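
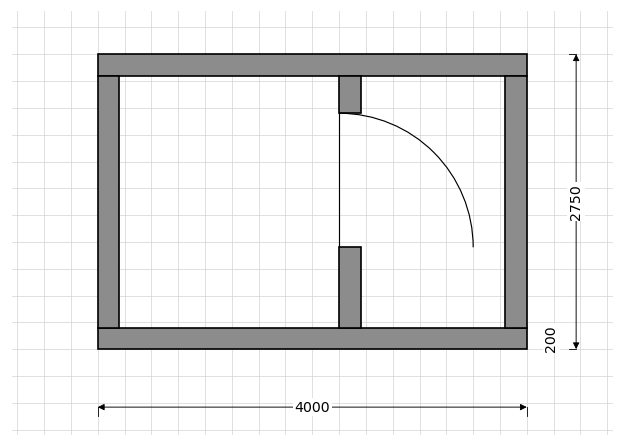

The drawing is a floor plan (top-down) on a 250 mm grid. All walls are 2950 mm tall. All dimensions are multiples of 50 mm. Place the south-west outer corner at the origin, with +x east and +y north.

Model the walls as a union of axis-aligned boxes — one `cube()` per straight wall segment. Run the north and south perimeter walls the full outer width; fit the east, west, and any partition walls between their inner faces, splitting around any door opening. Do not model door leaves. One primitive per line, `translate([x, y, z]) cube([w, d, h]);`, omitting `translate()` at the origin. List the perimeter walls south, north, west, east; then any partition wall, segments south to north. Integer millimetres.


cube([4000, 200, 2950]);
translate([0, 2550, 0]) cube([4000, 200, 2950]);
translate([0, 200, 0]) cube([200, 2350, 2950]);
translate([3800, 200, 0]) cube([200, 2350, 2950]);
translate([2250, 200, 0]) cube([200, 750, 2950]);
translate([2250, 2200, 0]) cube([200, 350, 2950]);


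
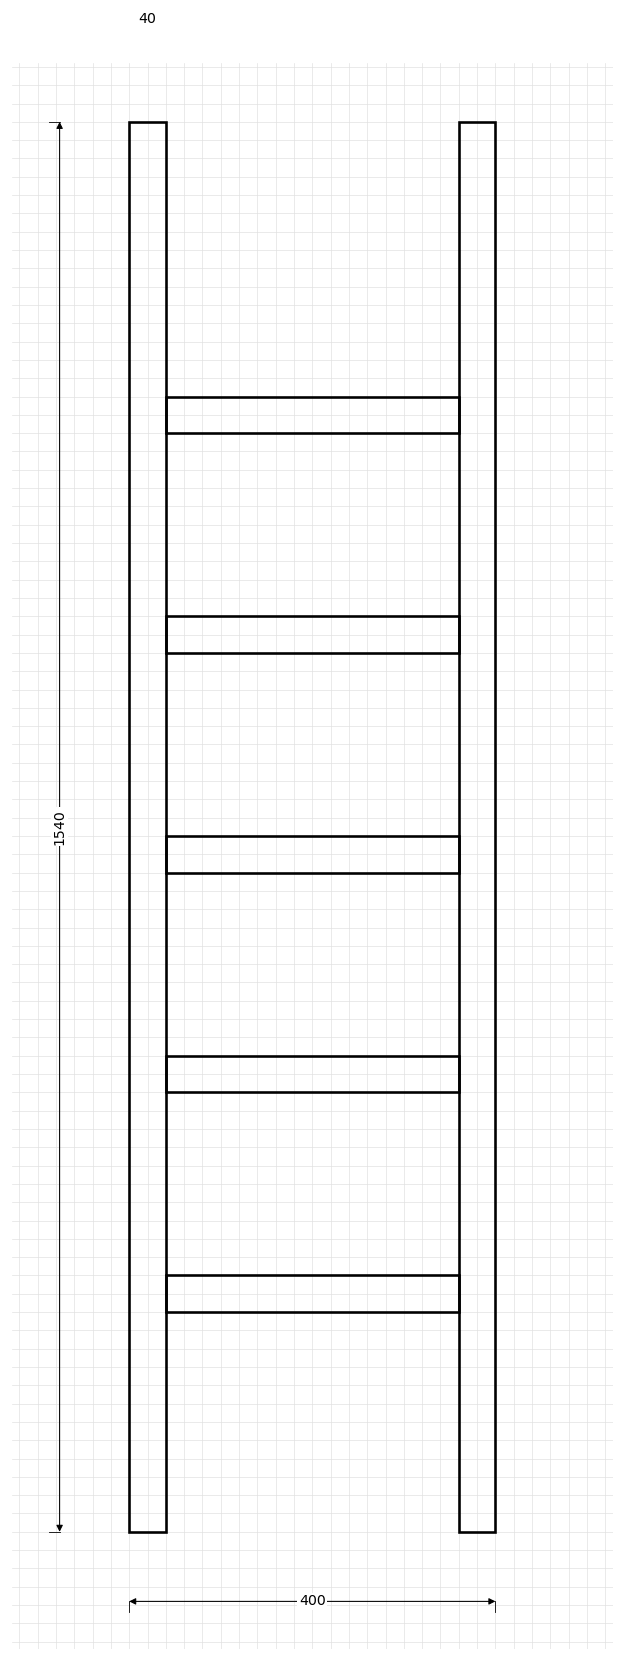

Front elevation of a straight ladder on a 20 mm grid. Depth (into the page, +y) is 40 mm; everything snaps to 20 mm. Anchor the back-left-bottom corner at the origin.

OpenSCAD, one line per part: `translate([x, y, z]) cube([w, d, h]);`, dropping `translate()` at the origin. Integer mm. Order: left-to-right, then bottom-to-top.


cube([40, 40, 1540]);
translate([40, 0, 240]) cube([320, 40, 40]);
translate([40, 0, 480]) cube([320, 40, 40]);
translate([40, 0, 720]) cube([320, 40, 40]);
translate([40, 0, 960]) cube([320, 40, 40]);
translate([40, 0, 1200]) cube([320, 40, 40]);
translate([360, 0, 0]) cube([40, 40, 1540]);


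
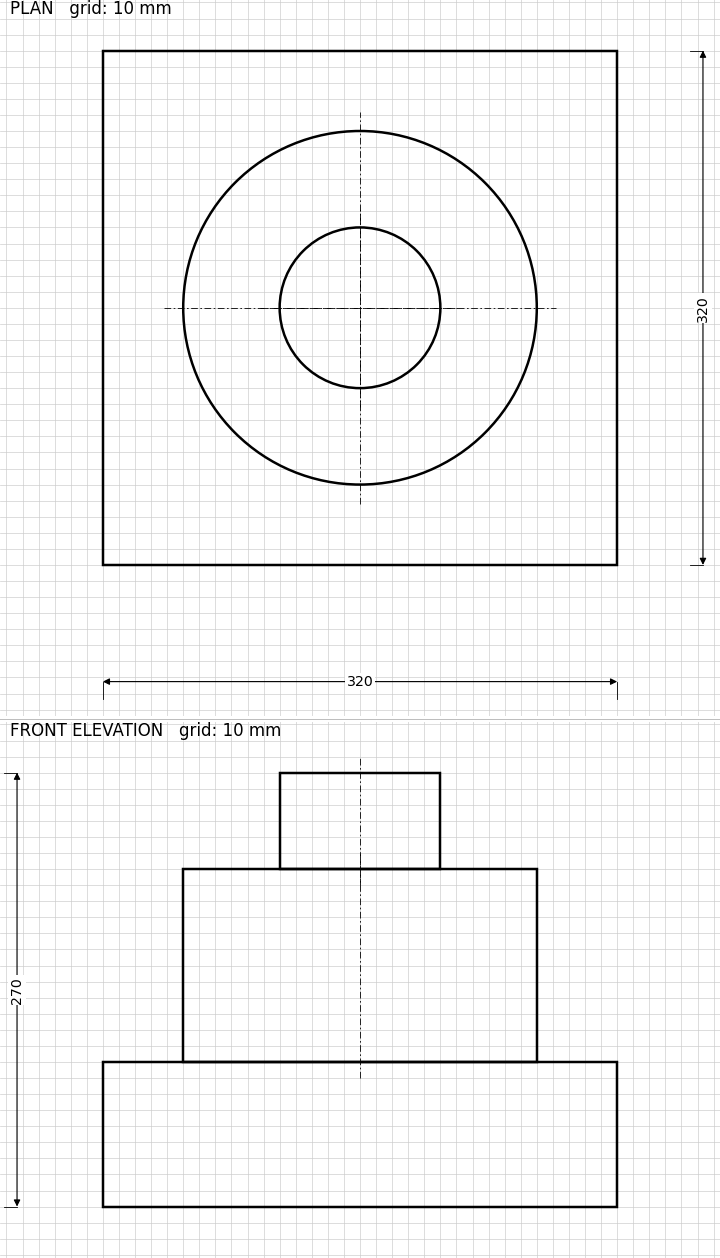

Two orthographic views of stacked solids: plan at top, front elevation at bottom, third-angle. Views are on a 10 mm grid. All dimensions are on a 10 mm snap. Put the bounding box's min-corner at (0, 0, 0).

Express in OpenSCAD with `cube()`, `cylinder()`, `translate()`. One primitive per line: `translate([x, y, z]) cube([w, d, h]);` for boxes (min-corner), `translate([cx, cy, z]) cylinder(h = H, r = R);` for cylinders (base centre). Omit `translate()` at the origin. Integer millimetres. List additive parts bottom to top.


cube([320, 320, 90]);
translate([160, 160, 90]) cylinder(h = 120, r = 110);
translate([160, 160, 210]) cylinder(h = 60, r = 50);


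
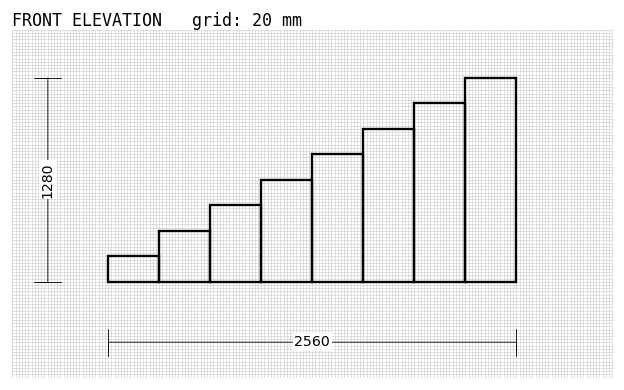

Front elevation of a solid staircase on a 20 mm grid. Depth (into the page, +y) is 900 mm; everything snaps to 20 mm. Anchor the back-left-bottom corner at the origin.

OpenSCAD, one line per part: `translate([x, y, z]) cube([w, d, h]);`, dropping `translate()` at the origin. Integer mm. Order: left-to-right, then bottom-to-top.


cube([320, 900, 160]);
translate([320, 0, 0]) cube([320, 900, 320]);
translate([640, 0, 0]) cube([320, 900, 480]);
translate([960, 0, 0]) cube([320, 900, 640]);
translate([1280, 0, 0]) cube([320, 900, 800]);
translate([1600, 0, 0]) cube([320, 900, 960]);
translate([1920, 0, 0]) cube([320, 900, 1120]);
translate([2240, 0, 0]) cube([320, 900, 1280]);


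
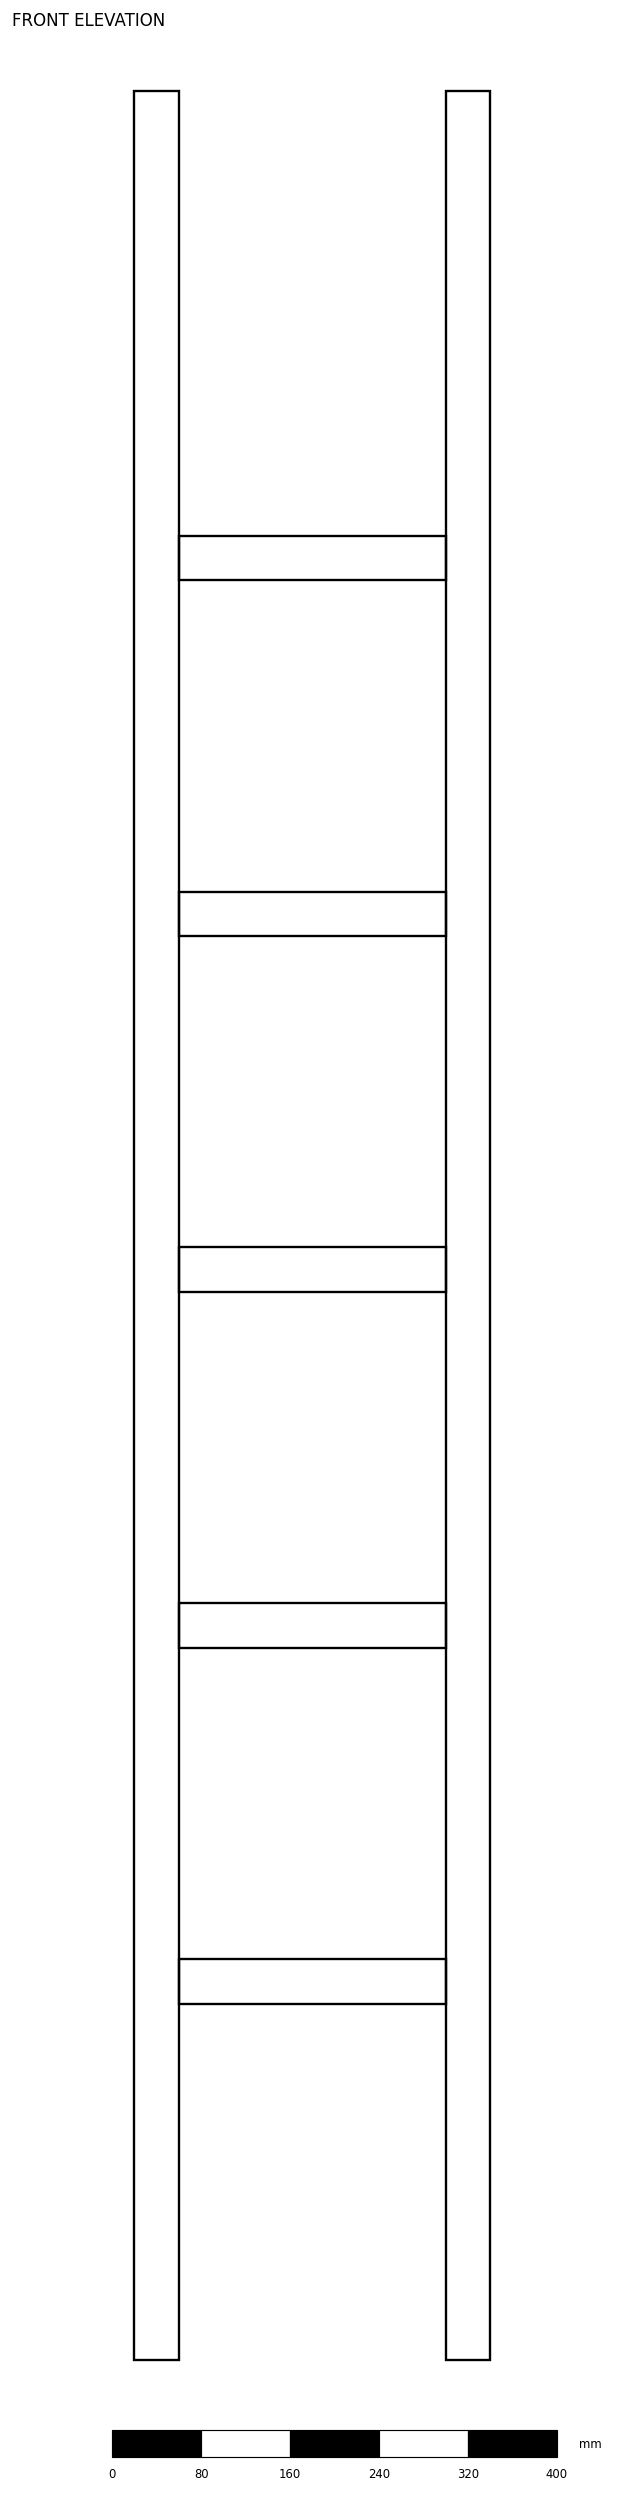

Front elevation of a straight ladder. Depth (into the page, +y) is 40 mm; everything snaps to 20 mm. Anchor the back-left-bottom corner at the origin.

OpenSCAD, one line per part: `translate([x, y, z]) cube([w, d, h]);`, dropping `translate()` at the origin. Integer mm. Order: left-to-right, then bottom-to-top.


cube([40, 40, 2040]);
translate([40, 0, 320]) cube([240, 40, 40]);
translate([40, 0, 640]) cube([240, 40, 40]);
translate([40, 0, 960]) cube([240, 40, 40]);
translate([40, 0, 1280]) cube([240, 40, 40]);
translate([40, 0, 1600]) cube([240, 40, 40]);
translate([280, 0, 0]) cube([40, 40, 2040]);


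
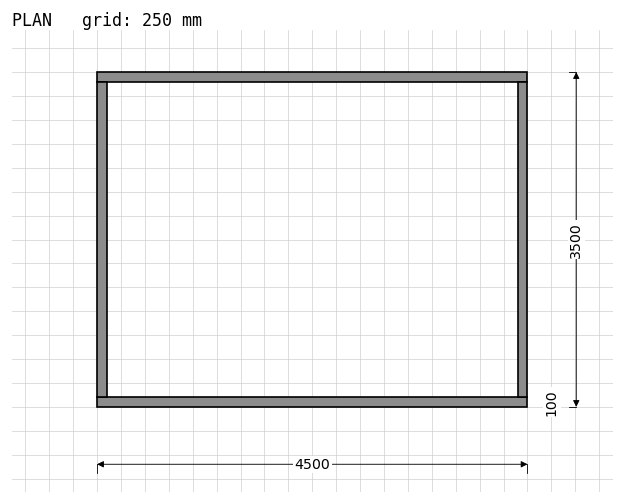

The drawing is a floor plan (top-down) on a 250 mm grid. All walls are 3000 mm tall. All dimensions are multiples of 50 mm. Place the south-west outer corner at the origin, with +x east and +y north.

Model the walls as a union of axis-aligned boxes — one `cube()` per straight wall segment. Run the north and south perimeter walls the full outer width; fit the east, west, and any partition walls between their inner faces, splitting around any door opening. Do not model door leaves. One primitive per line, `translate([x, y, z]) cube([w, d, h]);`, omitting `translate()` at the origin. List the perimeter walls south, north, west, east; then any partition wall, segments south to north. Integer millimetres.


cube([4500, 100, 3000]);
translate([0, 3400, 0]) cube([4500, 100, 3000]);
translate([0, 100, 0]) cube([100, 3300, 3000]);
translate([4400, 100, 0]) cube([100, 3300, 3000]);


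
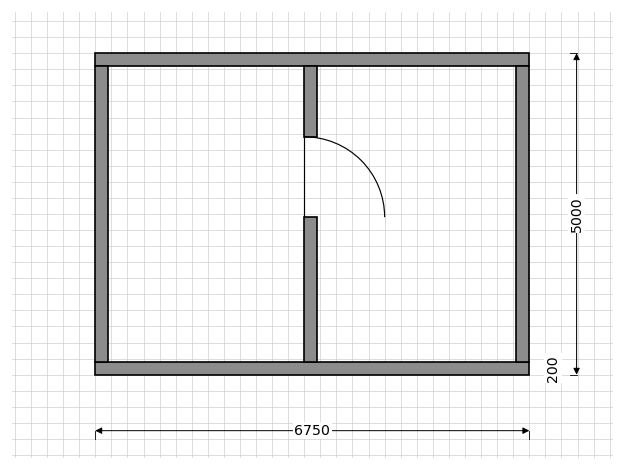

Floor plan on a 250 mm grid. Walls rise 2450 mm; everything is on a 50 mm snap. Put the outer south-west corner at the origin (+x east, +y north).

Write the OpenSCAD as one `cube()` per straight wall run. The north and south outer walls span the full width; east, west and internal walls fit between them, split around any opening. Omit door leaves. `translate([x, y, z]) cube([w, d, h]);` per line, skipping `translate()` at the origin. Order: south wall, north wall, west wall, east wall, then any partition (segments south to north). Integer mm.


cube([6750, 200, 2450]);
translate([0, 4800, 0]) cube([6750, 200, 2450]);
translate([0, 200, 0]) cube([200, 4600, 2450]);
translate([6550, 200, 0]) cube([200, 4600, 2450]);
translate([3250, 200, 0]) cube([200, 2250, 2450]);
translate([3250, 3700, 0]) cube([200, 1100, 2450]);


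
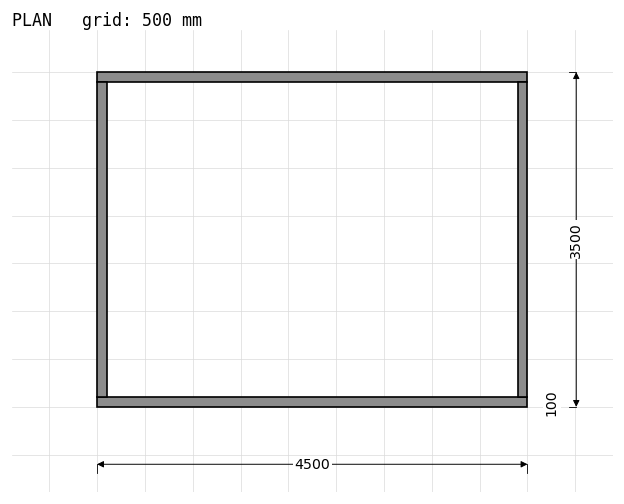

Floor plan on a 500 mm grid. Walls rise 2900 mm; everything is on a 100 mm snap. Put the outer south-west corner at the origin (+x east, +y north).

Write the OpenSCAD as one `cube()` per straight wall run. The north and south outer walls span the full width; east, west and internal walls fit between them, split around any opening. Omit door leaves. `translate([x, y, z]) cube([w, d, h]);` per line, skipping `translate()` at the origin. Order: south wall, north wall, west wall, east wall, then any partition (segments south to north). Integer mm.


cube([4500, 100, 2900]);
translate([0, 3400, 0]) cube([4500, 100, 2900]);
translate([0, 100, 0]) cube([100, 3300, 2900]);
translate([4400, 100, 0]) cube([100, 3300, 2900]);


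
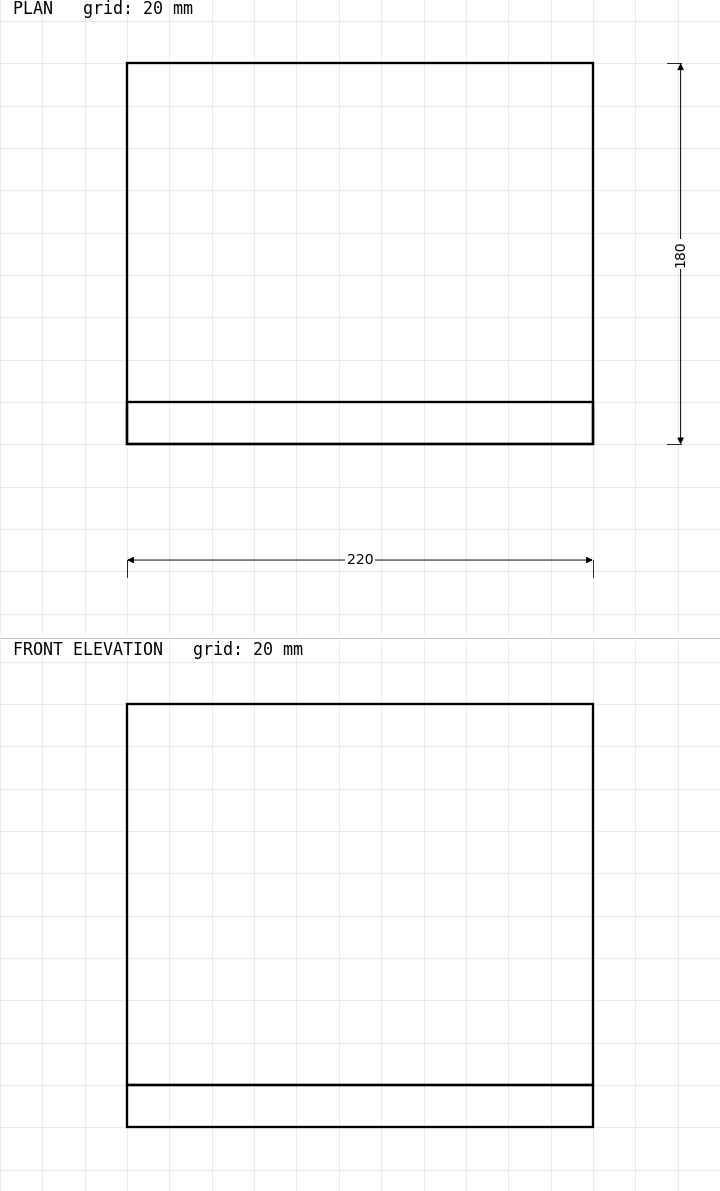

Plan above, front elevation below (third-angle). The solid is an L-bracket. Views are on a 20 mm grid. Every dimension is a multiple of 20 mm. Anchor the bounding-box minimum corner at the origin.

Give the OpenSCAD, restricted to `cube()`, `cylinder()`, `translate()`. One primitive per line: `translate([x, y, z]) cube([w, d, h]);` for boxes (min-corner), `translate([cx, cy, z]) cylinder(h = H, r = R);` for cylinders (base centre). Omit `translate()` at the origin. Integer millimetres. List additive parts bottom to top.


cube([220, 180, 20]);
translate([0, 0, 20]) cube([220, 20, 180]);


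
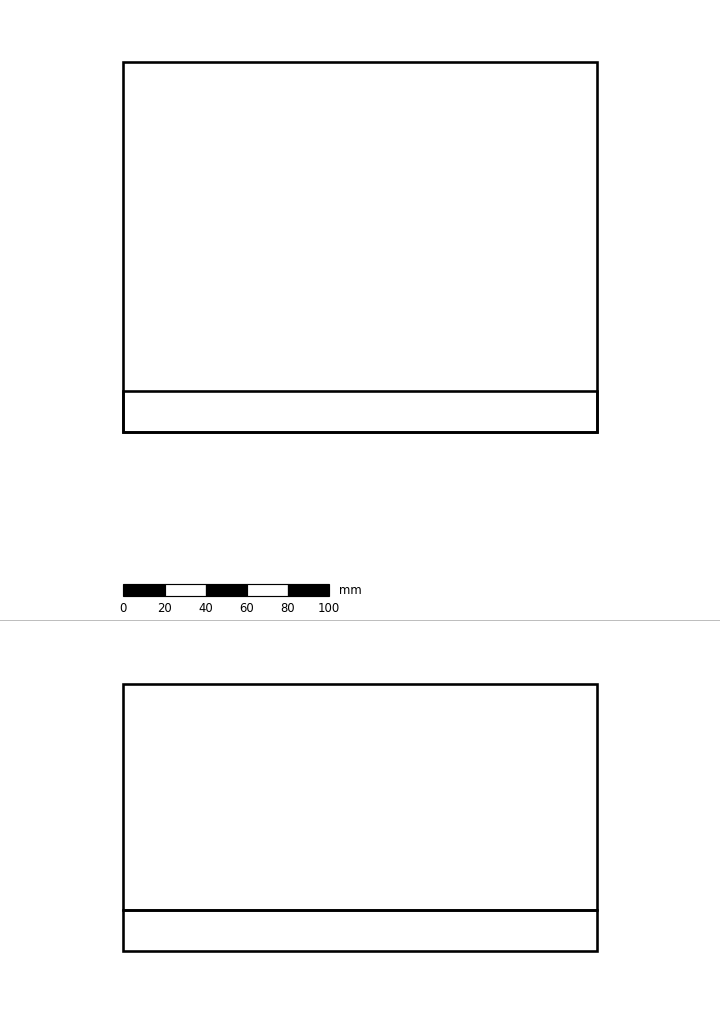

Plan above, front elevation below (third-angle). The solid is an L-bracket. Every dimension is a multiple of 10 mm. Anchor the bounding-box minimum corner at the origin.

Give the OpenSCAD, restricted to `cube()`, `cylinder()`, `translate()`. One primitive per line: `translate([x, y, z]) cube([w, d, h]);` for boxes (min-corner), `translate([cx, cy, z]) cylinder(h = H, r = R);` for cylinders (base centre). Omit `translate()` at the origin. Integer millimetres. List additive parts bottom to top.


cube([230, 180, 20]);
translate([0, 0, 20]) cube([230, 20, 110]);


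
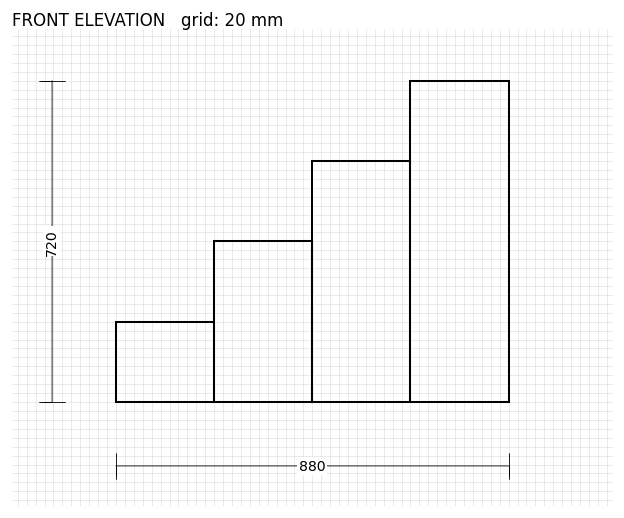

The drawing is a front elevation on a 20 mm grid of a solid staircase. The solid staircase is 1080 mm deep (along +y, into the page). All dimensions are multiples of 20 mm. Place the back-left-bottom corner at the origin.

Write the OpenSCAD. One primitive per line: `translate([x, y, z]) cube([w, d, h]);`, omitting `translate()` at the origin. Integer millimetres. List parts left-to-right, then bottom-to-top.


cube([220, 1080, 180]);
translate([220, 0, 0]) cube([220, 1080, 360]);
translate([440, 0, 0]) cube([220, 1080, 540]);
translate([660, 0, 0]) cube([220, 1080, 720]);


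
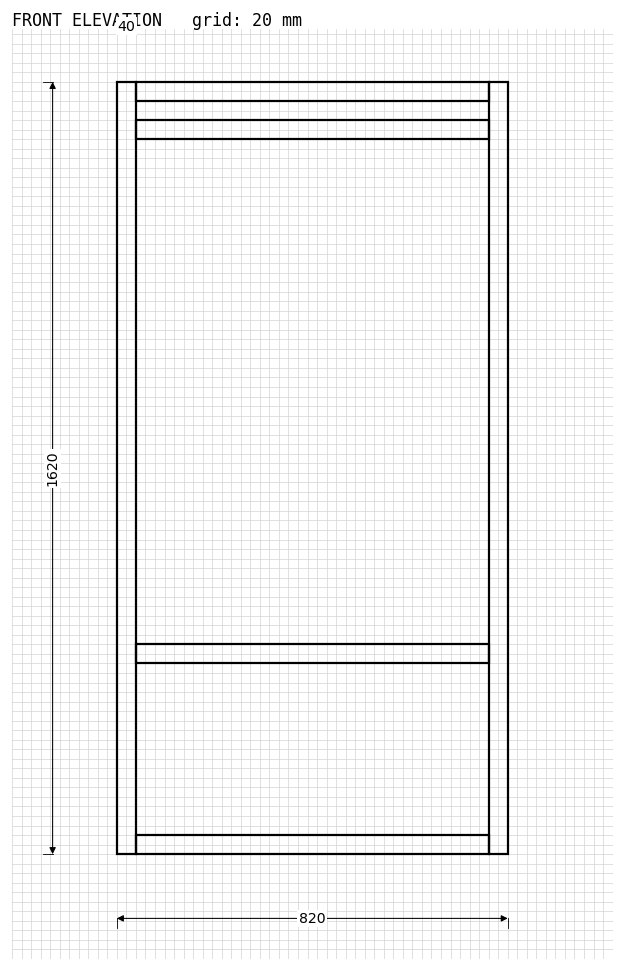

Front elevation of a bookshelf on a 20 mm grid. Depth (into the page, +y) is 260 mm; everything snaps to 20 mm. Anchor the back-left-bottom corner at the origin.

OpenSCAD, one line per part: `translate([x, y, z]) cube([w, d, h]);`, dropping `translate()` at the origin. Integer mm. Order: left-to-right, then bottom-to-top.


cube([40, 260, 1620]);
translate([40, 0, 0]) cube([740, 260, 40]);
translate([40, 0, 400]) cube([740, 260, 40]);
translate([40, 0, 1500]) cube([740, 260, 40]);
translate([40, 0, 1580]) cube([740, 260, 40]);
translate([780, 0, 0]) cube([40, 260, 1620]);


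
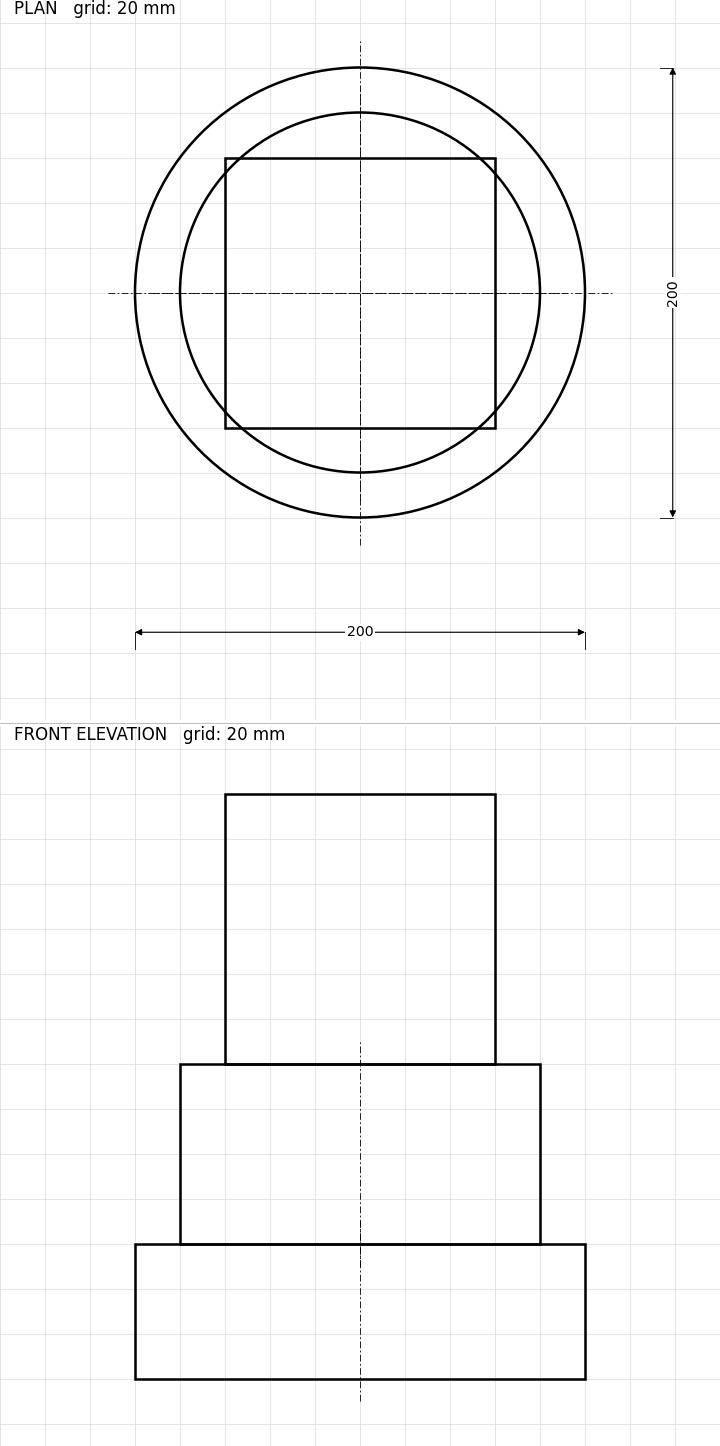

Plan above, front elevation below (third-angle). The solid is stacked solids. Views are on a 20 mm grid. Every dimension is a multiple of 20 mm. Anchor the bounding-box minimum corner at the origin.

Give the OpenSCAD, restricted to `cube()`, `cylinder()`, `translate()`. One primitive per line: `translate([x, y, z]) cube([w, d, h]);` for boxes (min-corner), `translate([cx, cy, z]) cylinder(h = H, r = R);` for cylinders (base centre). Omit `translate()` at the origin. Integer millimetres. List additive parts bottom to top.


translate([100, 100, 0]) cylinder(h = 60, r = 100);
translate([100, 100, 60]) cylinder(h = 80, r = 80);
translate([40, 40, 140]) cube([120, 120, 120]);


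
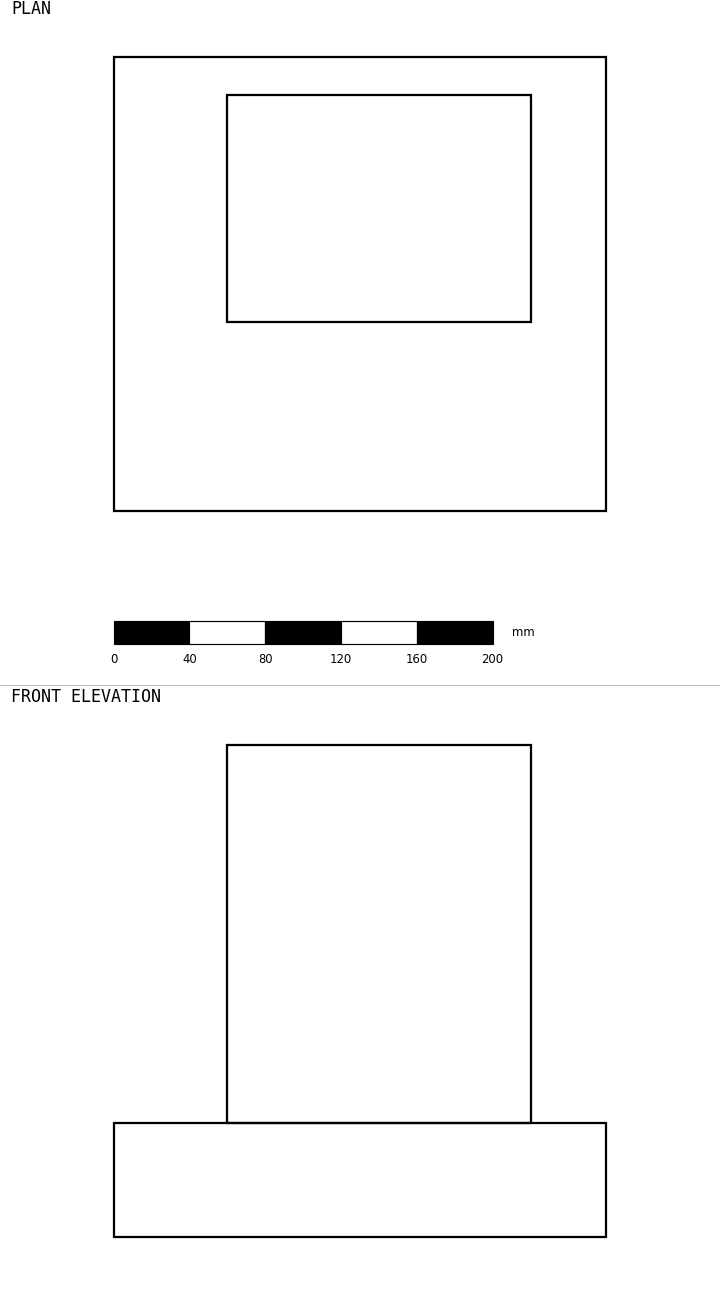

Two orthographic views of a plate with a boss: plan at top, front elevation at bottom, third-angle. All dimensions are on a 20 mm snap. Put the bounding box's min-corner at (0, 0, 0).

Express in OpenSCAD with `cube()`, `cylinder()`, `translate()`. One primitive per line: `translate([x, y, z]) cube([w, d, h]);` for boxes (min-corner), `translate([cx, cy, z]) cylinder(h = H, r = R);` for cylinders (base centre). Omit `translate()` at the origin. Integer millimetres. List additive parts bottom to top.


cube([260, 240, 60]);
translate([60, 100, 60]) cube([160, 120, 200]);


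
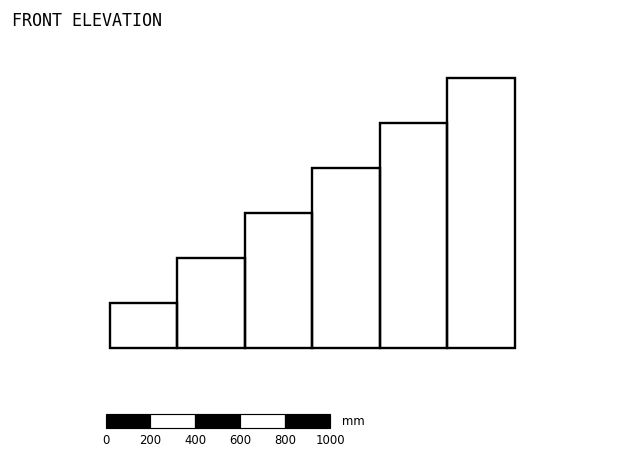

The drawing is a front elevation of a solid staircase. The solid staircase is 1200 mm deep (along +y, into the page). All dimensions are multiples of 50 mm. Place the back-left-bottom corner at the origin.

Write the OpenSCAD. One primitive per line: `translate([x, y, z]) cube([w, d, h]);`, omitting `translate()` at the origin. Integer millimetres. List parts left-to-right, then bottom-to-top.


cube([300, 1200, 200]);
translate([300, 0, 0]) cube([300, 1200, 400]);
translate([600, 0, 0]) cube([300, 1200, 600]);
translate([900, 0, 0]) cube([300, 1200, 800]);
translate([1200, 0, 0]) cube([300, 1200, 1000]);
translate([1500, 0, 0]) cube([300, 1200, 1200]);


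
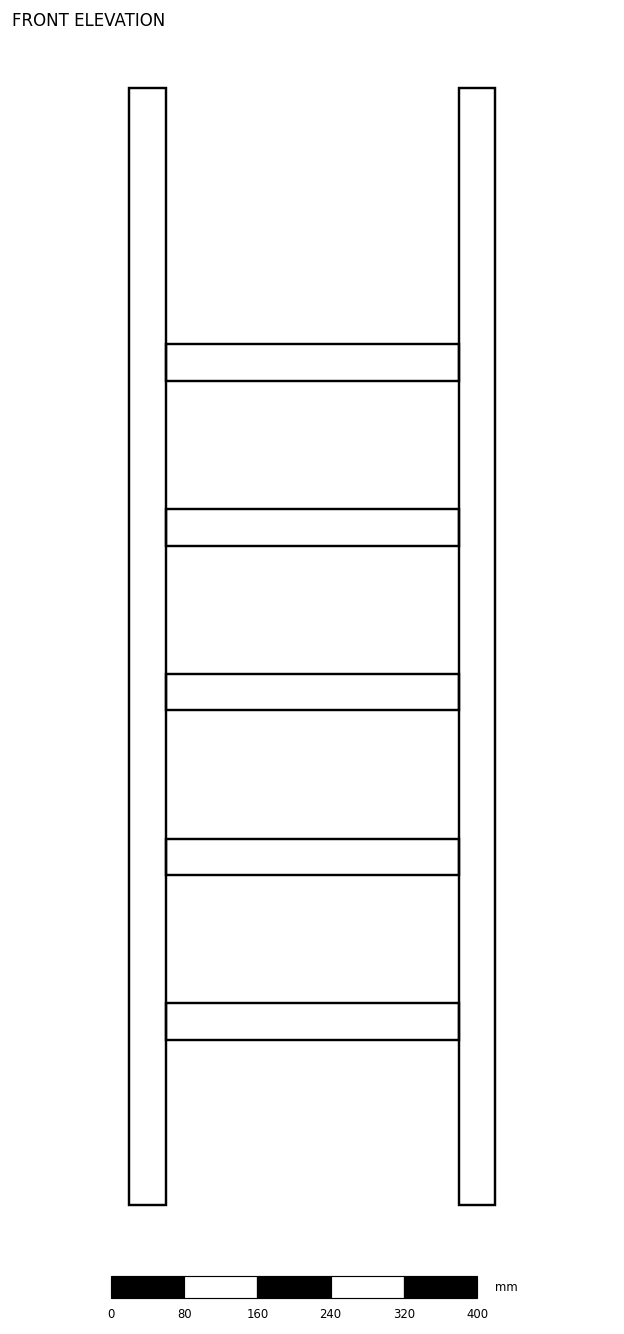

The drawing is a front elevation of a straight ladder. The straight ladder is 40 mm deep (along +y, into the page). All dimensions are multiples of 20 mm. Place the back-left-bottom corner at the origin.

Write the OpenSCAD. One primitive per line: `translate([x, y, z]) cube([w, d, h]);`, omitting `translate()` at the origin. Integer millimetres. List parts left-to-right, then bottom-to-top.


cube([40, 40, 1220]);
translate([40, 0, 180]) cube([320, 40, 40]);
translate([40, 0, 360]) cube([320, 40, 40]);
translate([40, 0, 540]) cube([320, 40, 40]);
translate([40, 0, 720]) cube([320, 40, 40]);
translate([40, 0, 900]) cube([320, 40, 40]);
translate([360, 0, 0]) cube([40, 40, 1220]);


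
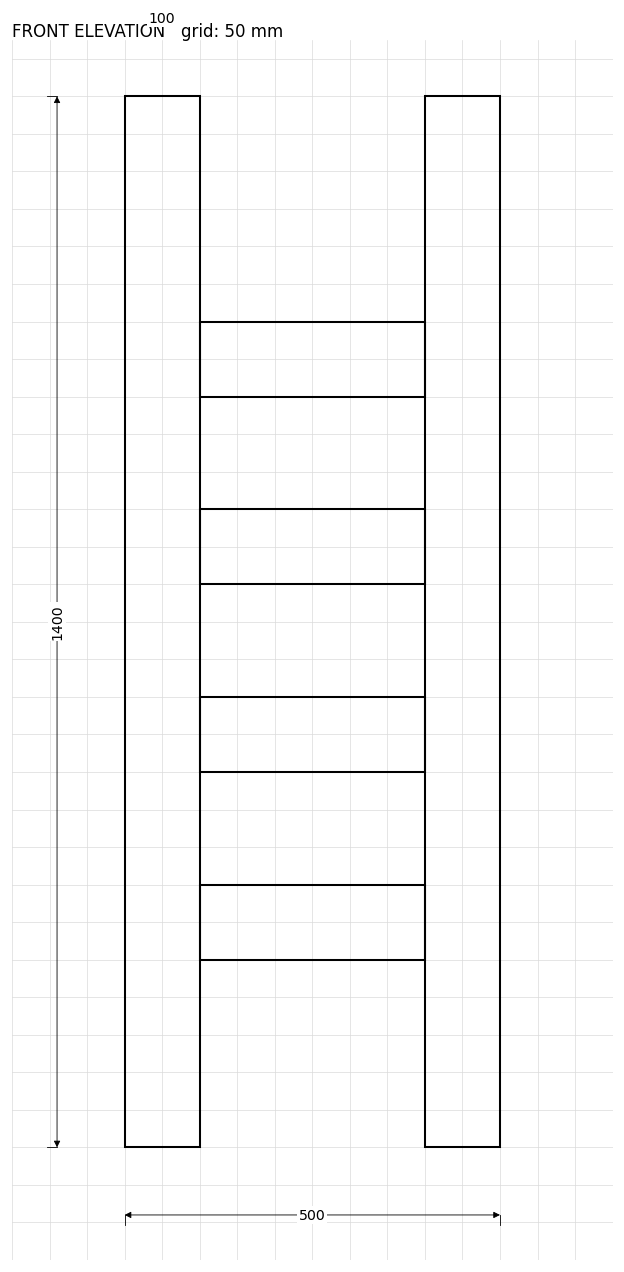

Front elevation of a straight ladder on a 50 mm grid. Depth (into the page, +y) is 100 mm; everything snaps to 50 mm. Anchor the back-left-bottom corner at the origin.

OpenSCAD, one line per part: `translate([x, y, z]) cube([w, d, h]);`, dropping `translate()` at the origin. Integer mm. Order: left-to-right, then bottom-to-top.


cube([100, 100, 1400]);
translate([100, 0, 250]) cube([300, 100, 100]);
translate([100, 0, 500]) cube([300, 100, 100]);
translate([100, 0, 750]) cube([300, 100, 100]);
translate([100, 0, 1000]) cube([300, 100, 100]);
translate([400, 0, 0]) cube([100, 100, 1400]);


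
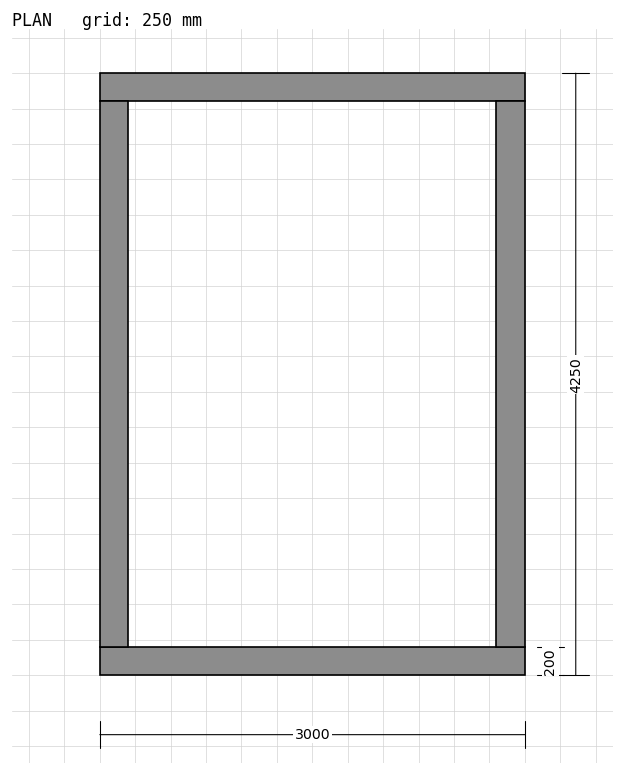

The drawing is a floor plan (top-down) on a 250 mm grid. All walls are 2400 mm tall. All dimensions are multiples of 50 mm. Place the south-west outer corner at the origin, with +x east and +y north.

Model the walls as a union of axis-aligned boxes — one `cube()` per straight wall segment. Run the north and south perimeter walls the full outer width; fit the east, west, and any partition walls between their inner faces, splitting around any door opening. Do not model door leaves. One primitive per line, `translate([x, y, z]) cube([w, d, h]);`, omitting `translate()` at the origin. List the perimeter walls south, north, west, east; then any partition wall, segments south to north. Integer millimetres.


cube([3000, 200, 2400]);
translate([0, 4050, 0]) cube([3000, 200, 2400]);
translate([0, 200, 0]) cube([200, 3850, 2400]);
translate([2800, 200, 0]) cube([200, 3850, 2400]);


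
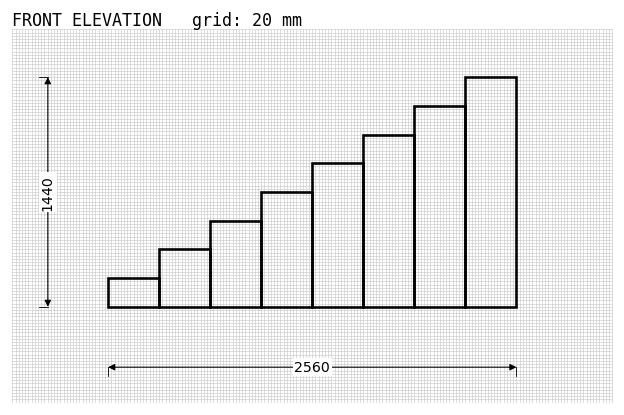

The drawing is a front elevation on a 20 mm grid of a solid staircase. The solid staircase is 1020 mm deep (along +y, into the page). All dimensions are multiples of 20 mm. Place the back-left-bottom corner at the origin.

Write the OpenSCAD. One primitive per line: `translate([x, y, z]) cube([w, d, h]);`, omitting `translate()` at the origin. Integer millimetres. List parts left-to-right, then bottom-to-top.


cube([320, 1020, 180]);
translate([320, 0, 0]) cube([320, 1020, 360]);
translate([640, 0, 0]) cube([320, 1020, 540]);
translate([960, 0, 0]) cube([320, 1020, 720]);
translate([1280, 0, 0]) cube([320, 1020, 900]);
translate([1600, 0, 0]) cube([320, 1020, 1080]);
translate([1920, 0, 0]) cube([320, 1020, 1260]);
translate([2240, 0, 0]) cube([320, 1020, 1440]);


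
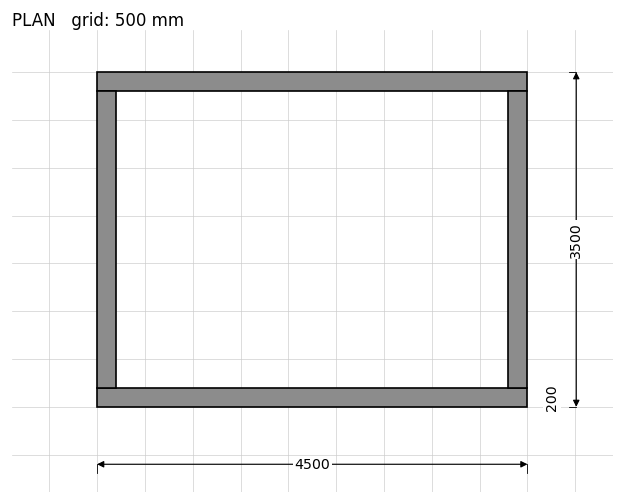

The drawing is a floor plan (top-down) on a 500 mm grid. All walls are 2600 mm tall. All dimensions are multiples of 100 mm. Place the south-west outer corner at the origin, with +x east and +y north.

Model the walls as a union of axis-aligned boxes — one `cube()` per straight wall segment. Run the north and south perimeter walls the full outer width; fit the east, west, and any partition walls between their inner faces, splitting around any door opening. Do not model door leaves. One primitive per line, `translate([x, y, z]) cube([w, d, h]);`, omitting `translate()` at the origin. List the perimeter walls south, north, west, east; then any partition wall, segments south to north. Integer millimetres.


cube([4500, 200, 2600]);
translate([0, 3300, 0]) cube([4500, 200, 2600]);
translate([0, 200, 0]) cube([200, 3100, 2600]);
translate([4300, 200, 0]) cube([200, 3100, 2600]);


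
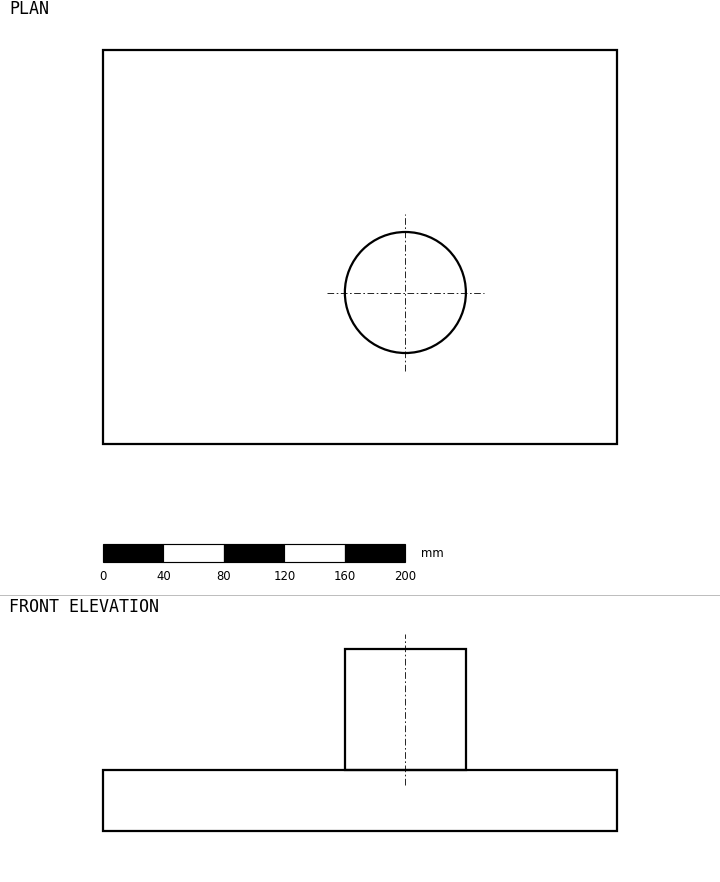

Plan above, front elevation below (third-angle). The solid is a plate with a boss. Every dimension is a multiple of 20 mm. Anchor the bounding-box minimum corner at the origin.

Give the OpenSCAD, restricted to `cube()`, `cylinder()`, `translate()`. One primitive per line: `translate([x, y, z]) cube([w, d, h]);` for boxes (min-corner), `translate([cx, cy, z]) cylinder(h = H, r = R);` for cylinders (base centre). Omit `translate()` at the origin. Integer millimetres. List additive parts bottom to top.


cube([340, 260, 40]);
translate([200, 100, 40]) cylinder(h = 80, r = 40);


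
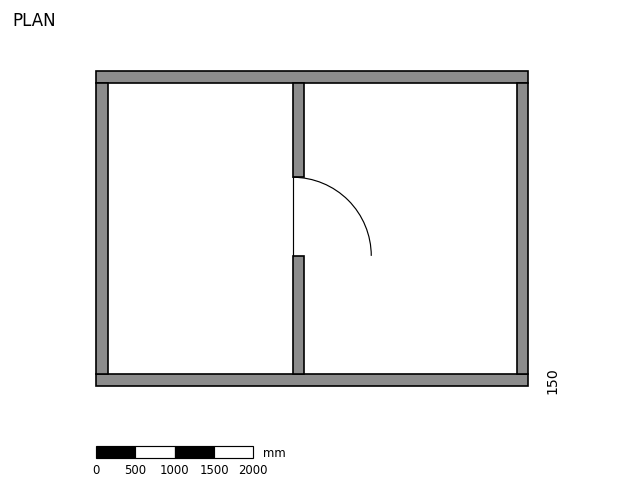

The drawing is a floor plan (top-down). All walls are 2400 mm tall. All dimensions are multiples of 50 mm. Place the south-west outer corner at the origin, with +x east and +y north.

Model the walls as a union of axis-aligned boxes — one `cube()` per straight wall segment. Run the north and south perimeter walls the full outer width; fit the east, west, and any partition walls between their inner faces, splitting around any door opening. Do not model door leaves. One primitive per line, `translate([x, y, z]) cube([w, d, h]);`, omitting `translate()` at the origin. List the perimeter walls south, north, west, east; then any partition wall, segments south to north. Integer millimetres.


cube([5500, 150, 2400]);
translate([0, 3850, 0]) cube([5500, 150, 2400]);
translate([0, 150, 0]) cube([150, 3700, 2400]);
translate([5350, 150, 0]) cube([150, 3700, 2400]);
translate([2500, 150, 0]) cube([150, 1500, 2400]);
translate([2500, 2650, 0]) cube([150, 1200, 2400]);


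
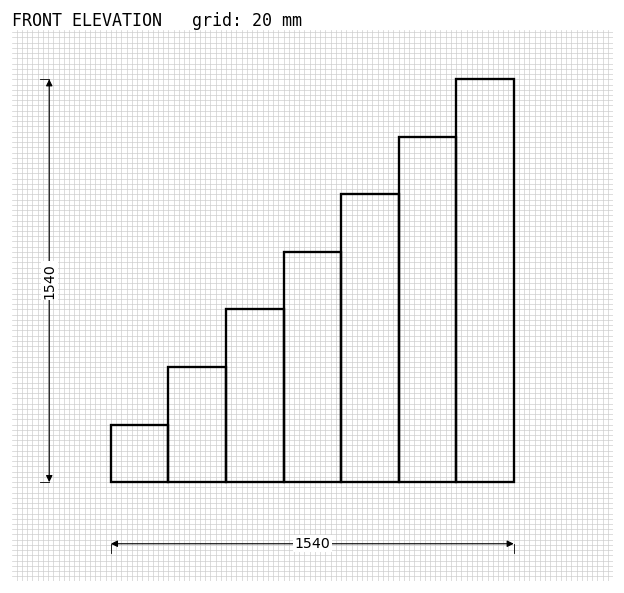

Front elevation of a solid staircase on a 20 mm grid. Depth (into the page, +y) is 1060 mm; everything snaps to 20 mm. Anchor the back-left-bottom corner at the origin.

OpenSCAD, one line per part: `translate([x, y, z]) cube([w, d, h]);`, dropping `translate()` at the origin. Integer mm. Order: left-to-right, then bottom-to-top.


cube([220, 1060, 220]);
translate([220, 0, 0]) cube([220, 1060, 440]);
translate([440, 0, 0]) cube([220, 1060, 660]);
translate([660, 0, 0]) cube([220, 1060, 880]);
translate([880, 0, 0]) cube([220, 1060, 1100]);
translate([1100, 0, 0]) cube([220, 1060, 1320]);
translate([1320, 0, 0]) cube([220, 1060, 1540]);


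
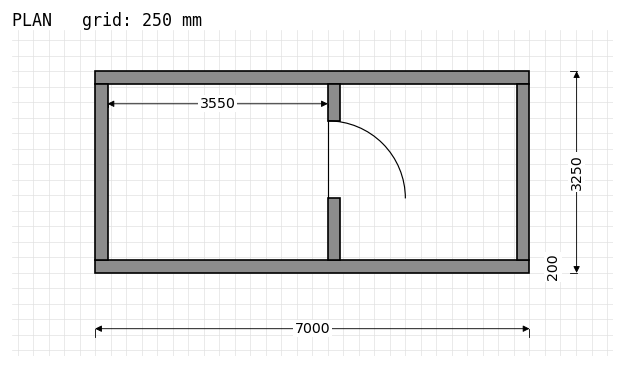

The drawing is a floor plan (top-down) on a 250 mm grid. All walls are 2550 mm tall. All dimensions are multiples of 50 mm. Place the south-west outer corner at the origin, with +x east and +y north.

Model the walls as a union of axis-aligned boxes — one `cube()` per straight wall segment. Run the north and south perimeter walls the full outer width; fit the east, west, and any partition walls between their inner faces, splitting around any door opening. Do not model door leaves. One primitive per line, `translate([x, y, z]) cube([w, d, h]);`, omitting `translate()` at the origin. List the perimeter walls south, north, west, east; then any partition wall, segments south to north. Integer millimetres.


cube([7000, 200, 2550]);
translate([0, 3050, 0]) cube([7000, 200, 2550]);
translate([0, 200, 0]) cube([200, 2850, 2550]);
translate([6800, 200, 0]) cube([200, 2850, 2550]);
translate([3750, 200, 0]) cube([200, 1000, 2550]);
translate([3750, 2450, 0]) cube([200, 600, 2550]);


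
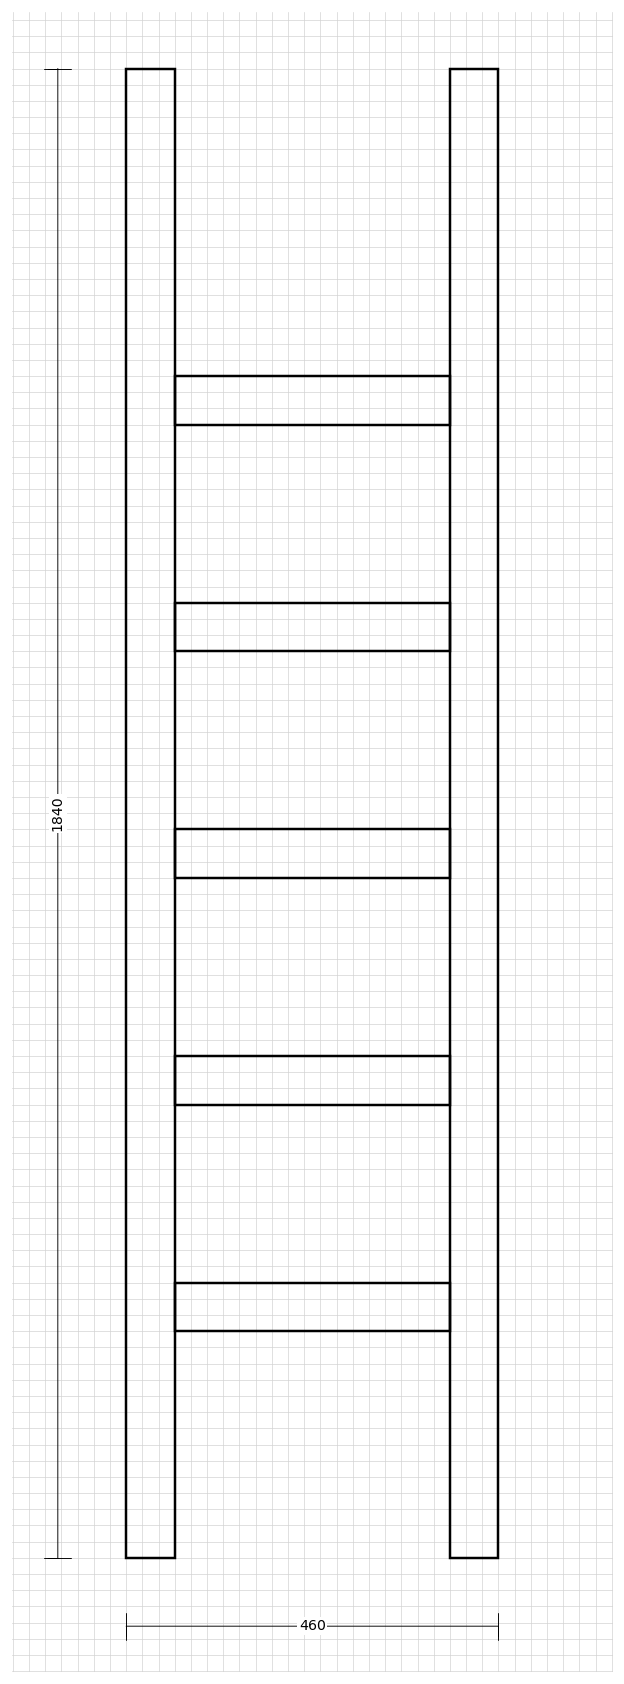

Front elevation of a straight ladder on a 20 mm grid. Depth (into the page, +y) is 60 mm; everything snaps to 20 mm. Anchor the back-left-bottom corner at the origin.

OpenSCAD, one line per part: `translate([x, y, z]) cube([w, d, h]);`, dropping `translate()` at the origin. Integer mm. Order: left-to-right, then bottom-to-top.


cube([60, 60, 1840]);
translate([60, 0, 280]) cube([340, 60, 60]);
translate([60, 0, 560]) cube([340, 60, 60]);
translate([60, 0, 840]) cube([340, 60, 60]);
translate([60, 0, 1120]) cube([340, 60, 60]);
translate([60, 0, 1400]) cube([340, 60, 60]);
translate([400, 0, 0]) cube([60, 60, 1840]);


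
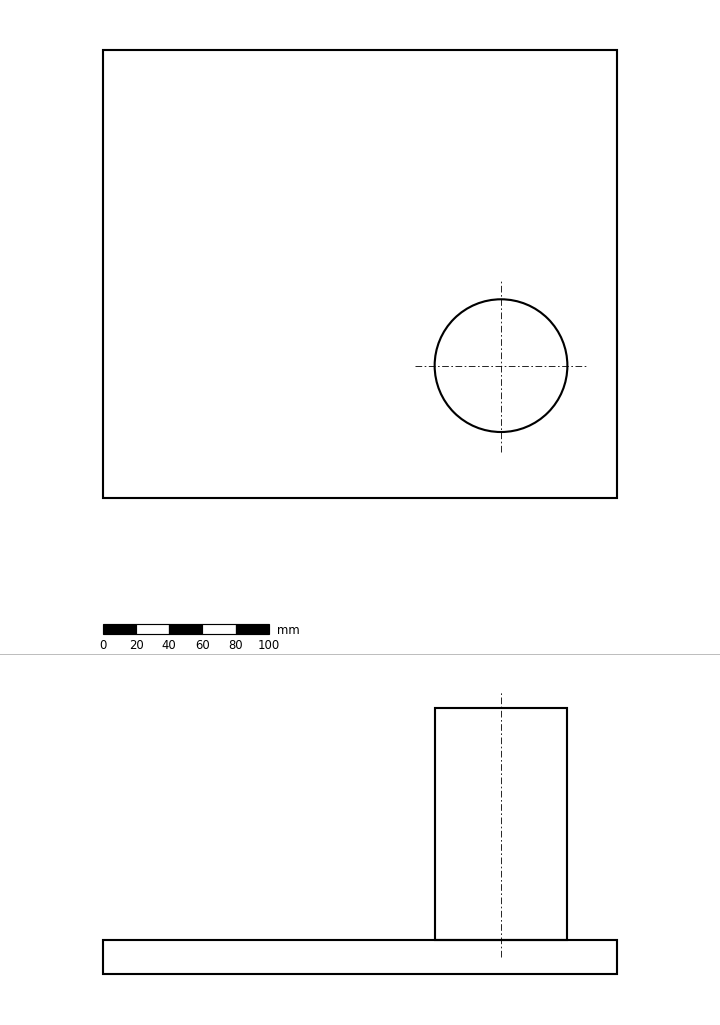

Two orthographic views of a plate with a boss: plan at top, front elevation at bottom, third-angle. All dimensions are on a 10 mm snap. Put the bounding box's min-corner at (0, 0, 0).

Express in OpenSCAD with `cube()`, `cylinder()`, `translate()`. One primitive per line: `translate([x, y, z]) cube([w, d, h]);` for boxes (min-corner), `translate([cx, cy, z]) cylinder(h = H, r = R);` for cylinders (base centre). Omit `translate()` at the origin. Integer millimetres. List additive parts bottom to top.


cube([310, 270, 20]);
translate([240, 80, 20]) cylinder(h = 140, r = 40);


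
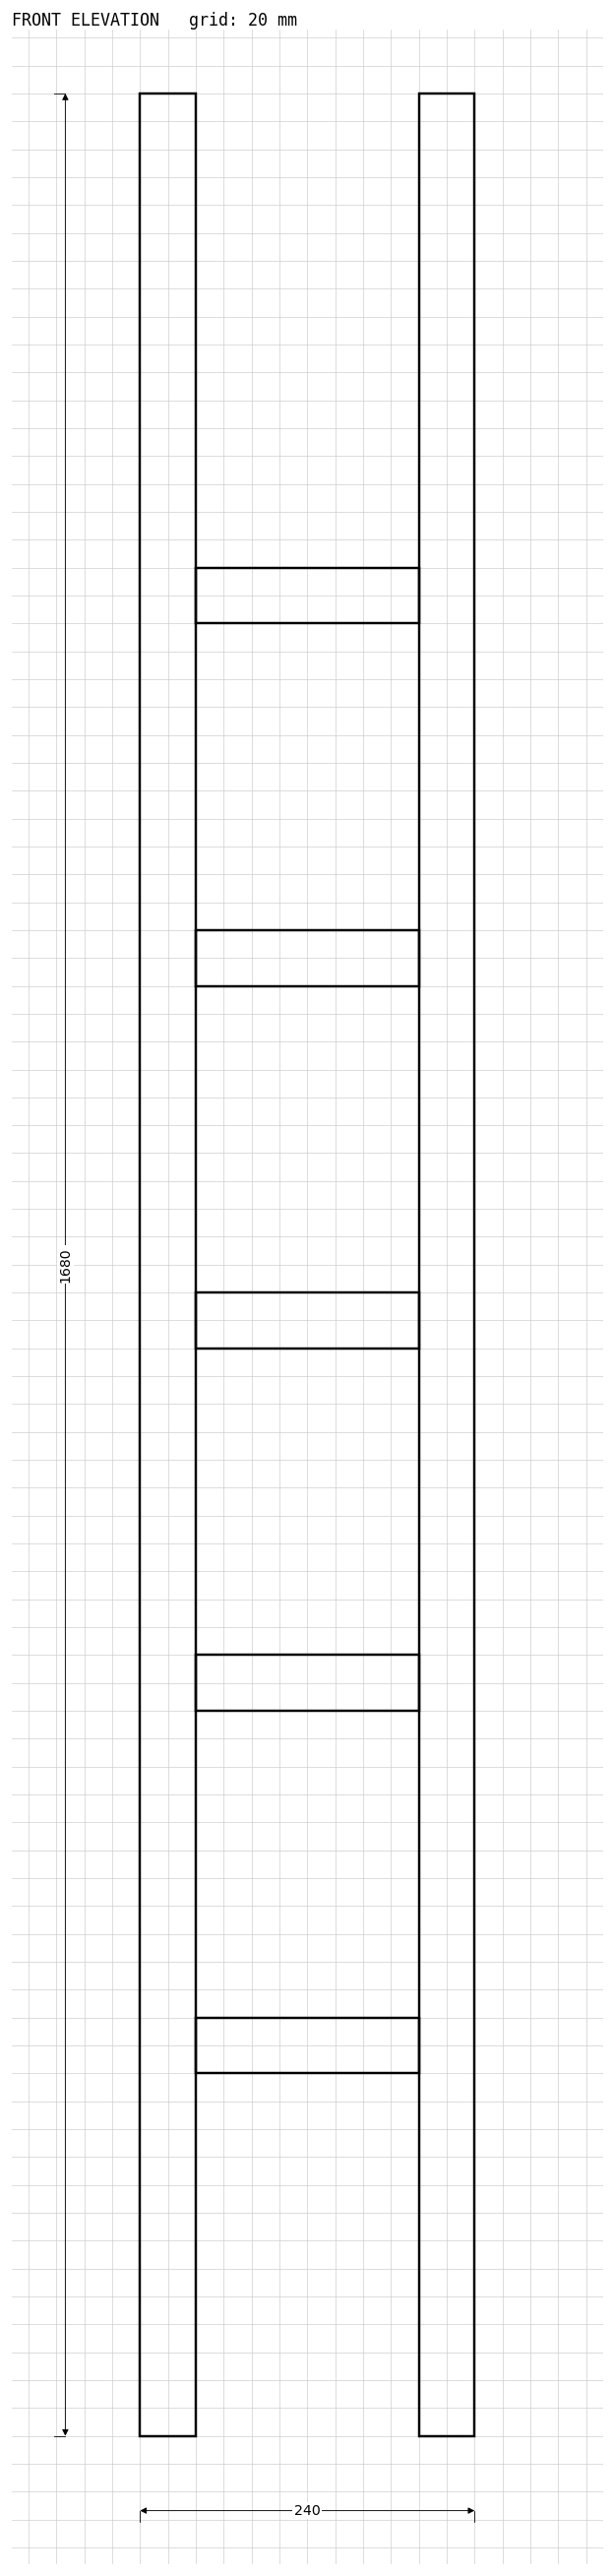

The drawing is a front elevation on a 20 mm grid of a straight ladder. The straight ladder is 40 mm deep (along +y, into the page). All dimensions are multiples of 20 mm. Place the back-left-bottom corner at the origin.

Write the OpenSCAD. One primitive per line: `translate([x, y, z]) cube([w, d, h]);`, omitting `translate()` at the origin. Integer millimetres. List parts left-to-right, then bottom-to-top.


cube([40, 40, 1680]);
translate([40, 0, 260]) cube([160, 40, 40]);
translate([40, 0, 520]) cube([160, 40, 40]);
translate([40, 0, 780]) cube([160, 40, 40]);
translate([40, 0, 1040]) cube([160, 40, 40]);
translate([40, 0, 1300]) cube([160, 40, 40]);
translate([200, 0, 0]) cube([40, 40, 1680]);


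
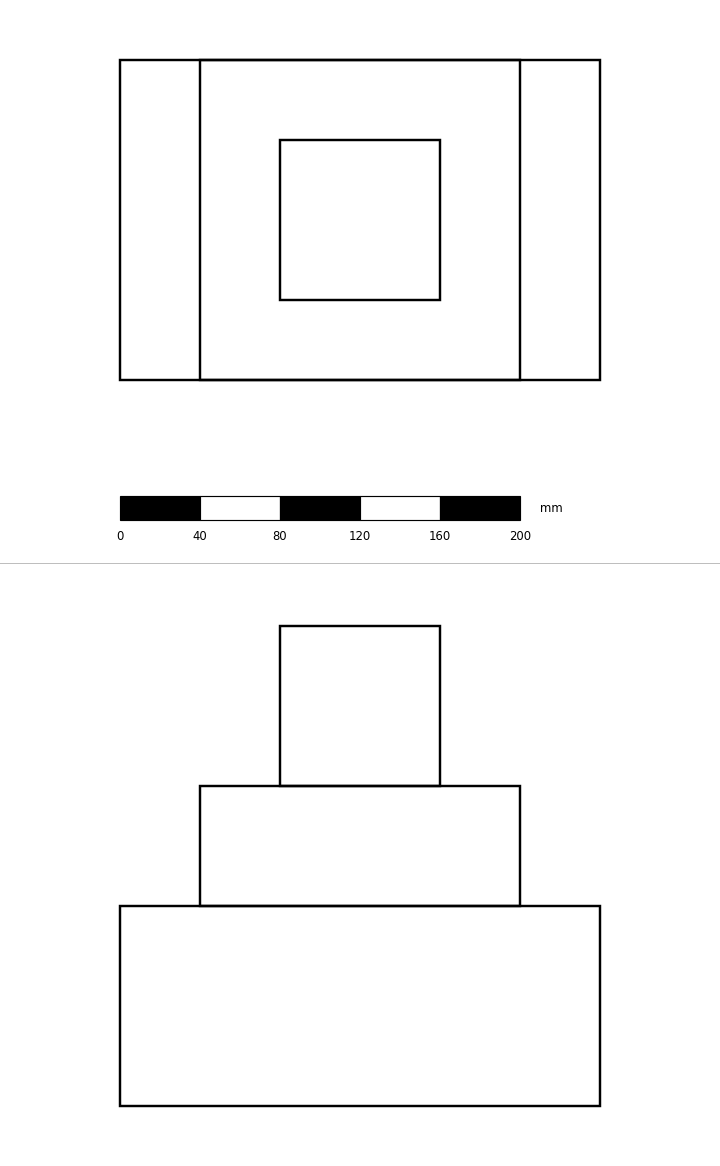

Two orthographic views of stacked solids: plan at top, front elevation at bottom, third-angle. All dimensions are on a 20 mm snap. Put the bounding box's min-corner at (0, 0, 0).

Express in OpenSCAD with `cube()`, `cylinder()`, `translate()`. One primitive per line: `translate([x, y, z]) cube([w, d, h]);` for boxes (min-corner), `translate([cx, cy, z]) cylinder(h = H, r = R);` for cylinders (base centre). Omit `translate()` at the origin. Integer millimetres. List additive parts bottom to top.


cube([240, 160, 100]);
translate([40, 0, 100]) cube([160, 160, 60]);
translate([80, 40, 160]) cube([80, 80, 80]);


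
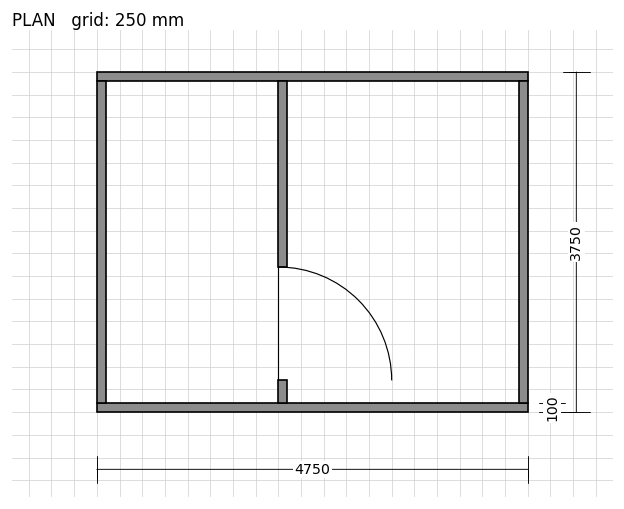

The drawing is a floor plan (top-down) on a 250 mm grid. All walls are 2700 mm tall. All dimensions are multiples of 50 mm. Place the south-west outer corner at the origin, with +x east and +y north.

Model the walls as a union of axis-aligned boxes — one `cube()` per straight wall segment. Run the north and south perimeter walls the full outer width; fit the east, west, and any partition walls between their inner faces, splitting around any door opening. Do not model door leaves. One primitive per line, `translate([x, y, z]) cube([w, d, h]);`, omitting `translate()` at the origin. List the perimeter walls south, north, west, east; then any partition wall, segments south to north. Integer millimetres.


cube([4750, 100, 2700]);
translate([0, 3650, 0]) cube([4750, 100, 2700]);
translate([0, 100, 0]) cube([100, 3550, 2700]);
translate([4650, 100, 0]) cube([100, 3550, 2700]);
translate([2000, 100, 0]) cube([100, 250, 2700]);
translate([2000, 1600, 0]) cube([100, 2050, 2700]);


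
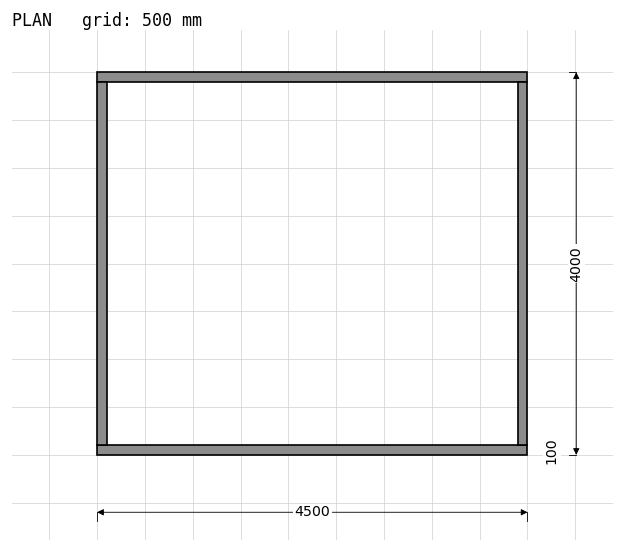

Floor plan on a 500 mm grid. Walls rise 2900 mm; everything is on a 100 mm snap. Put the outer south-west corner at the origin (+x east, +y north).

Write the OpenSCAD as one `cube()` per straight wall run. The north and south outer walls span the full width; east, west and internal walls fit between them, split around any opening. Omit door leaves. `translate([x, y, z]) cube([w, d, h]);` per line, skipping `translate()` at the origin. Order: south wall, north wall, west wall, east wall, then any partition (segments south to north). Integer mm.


cube([4500, 100, 2900]);
translate([0, 3900, 0]) cube([4500, 100, 2900]);
translate([0, 100, 0]) cube([100, 3800, 2900]);
translate([4400, 100, 0]) cube([100, 3800, 2900]);


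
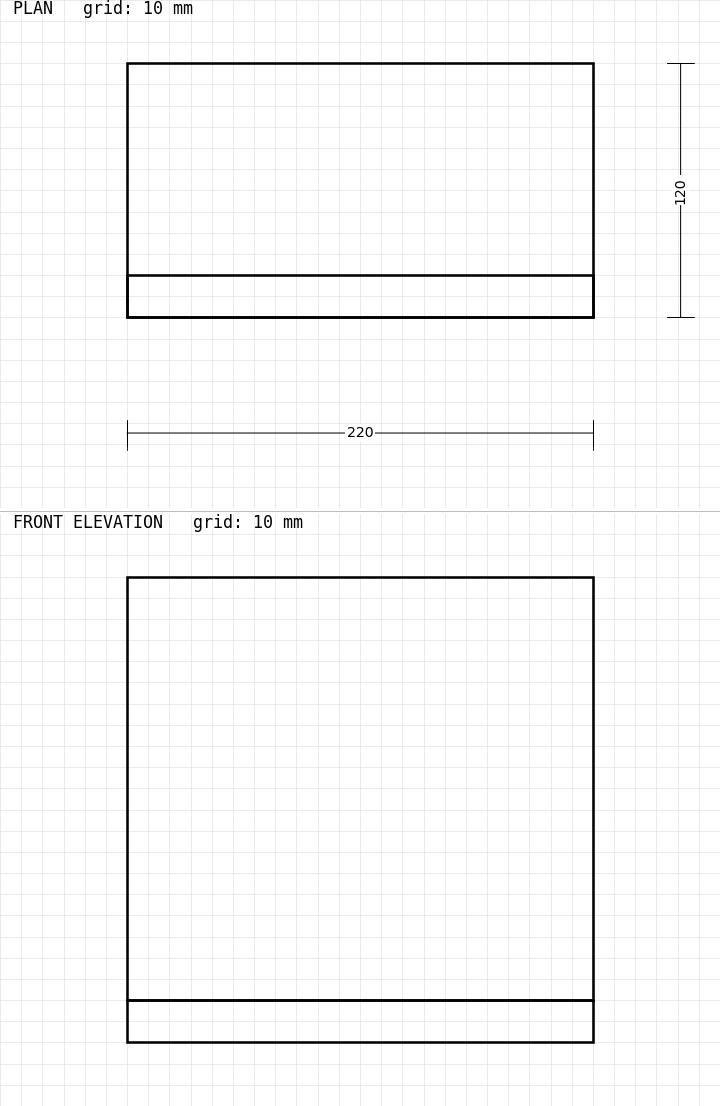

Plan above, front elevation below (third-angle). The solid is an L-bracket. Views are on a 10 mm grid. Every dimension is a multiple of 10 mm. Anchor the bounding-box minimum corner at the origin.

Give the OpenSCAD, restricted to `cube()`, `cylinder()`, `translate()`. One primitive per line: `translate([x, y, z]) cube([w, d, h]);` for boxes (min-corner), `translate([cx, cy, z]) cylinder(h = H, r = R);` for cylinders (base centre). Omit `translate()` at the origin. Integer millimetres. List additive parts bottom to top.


cube([220, 120, 20]);
translate([0, 0, 20]) cube([220, 20, 200]);


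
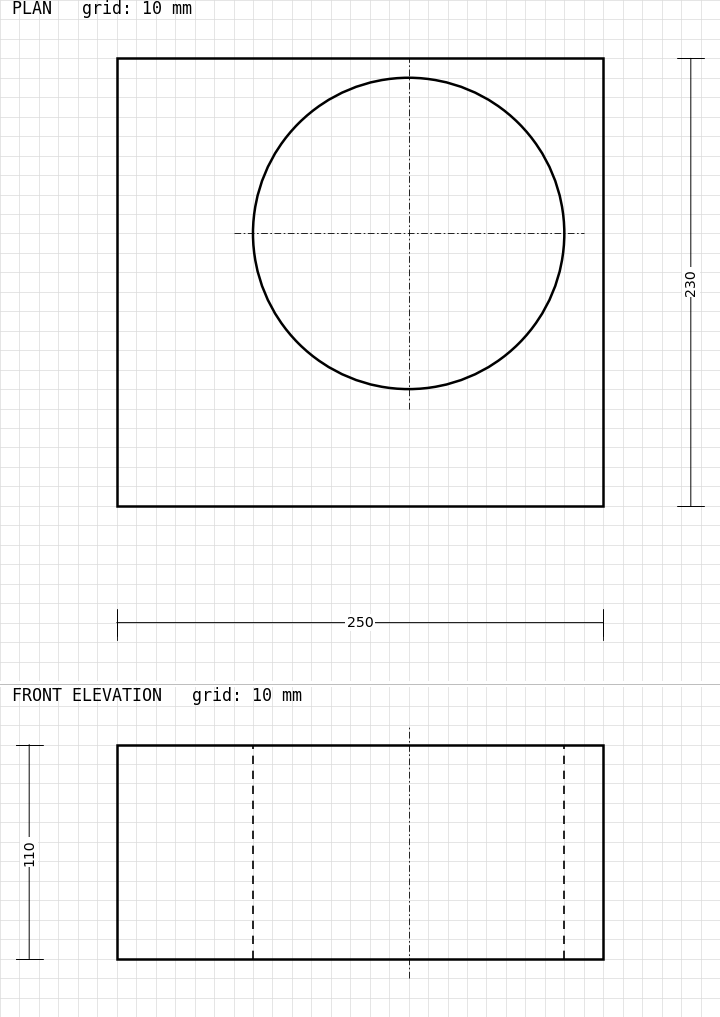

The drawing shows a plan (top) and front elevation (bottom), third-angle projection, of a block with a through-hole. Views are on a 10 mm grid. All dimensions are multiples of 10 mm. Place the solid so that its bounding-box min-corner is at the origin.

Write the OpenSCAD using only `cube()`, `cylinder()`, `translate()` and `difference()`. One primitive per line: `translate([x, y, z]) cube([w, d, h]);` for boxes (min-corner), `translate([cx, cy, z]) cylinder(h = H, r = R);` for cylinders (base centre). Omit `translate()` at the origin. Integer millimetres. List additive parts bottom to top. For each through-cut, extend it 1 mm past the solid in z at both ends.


difference() {
  cube([250, 230, 110]);
  translate([150, 140, -1]) cylinder(h = 112, r = 80);
}


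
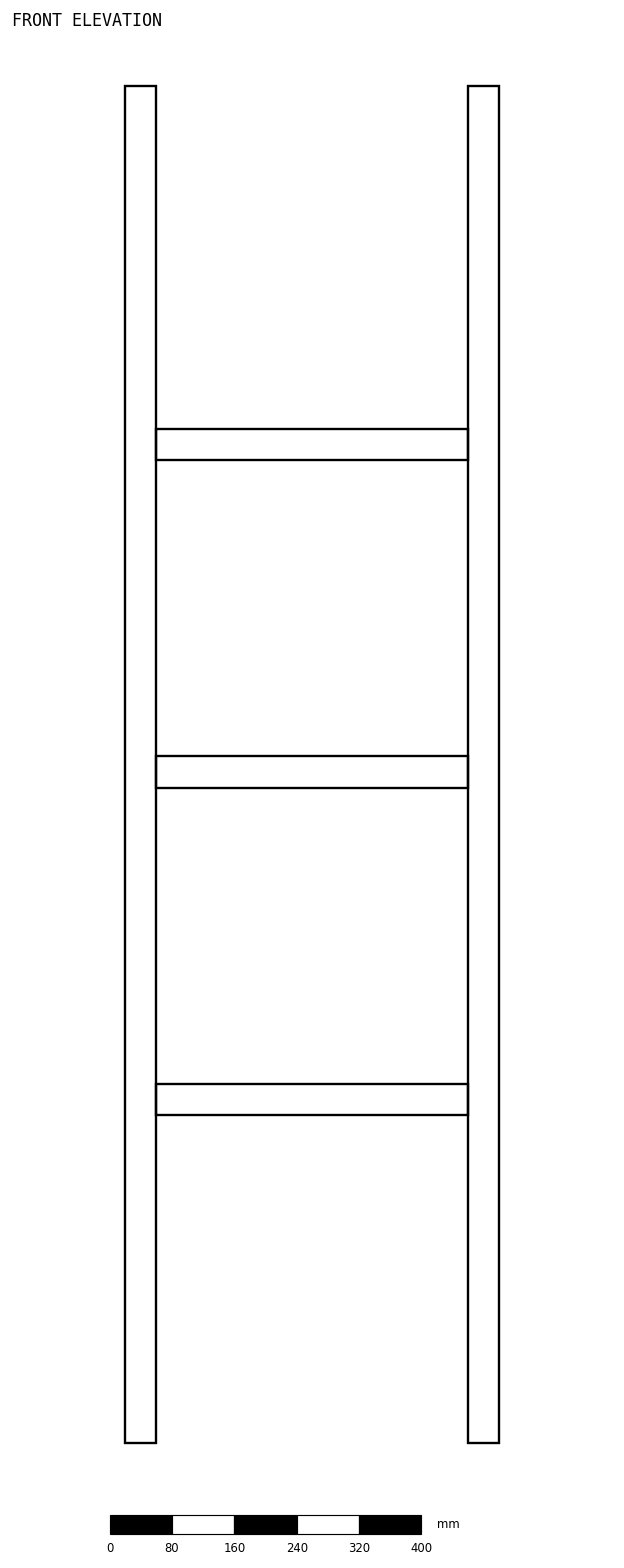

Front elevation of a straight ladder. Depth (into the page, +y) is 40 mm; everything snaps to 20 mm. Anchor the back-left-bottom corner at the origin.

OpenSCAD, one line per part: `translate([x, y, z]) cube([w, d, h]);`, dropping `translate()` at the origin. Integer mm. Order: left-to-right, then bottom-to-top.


cube([40, 40, 1740]);
translate([40, 0, 420]) cube([400, 40, 40]);
translate([40, 0, 840]) cube([400, 40, 40]);
translate([40, 0, 1260]) cube([400, 40, 40]);
translate([440, 0, 0]) cube([40, 40, 1740]);


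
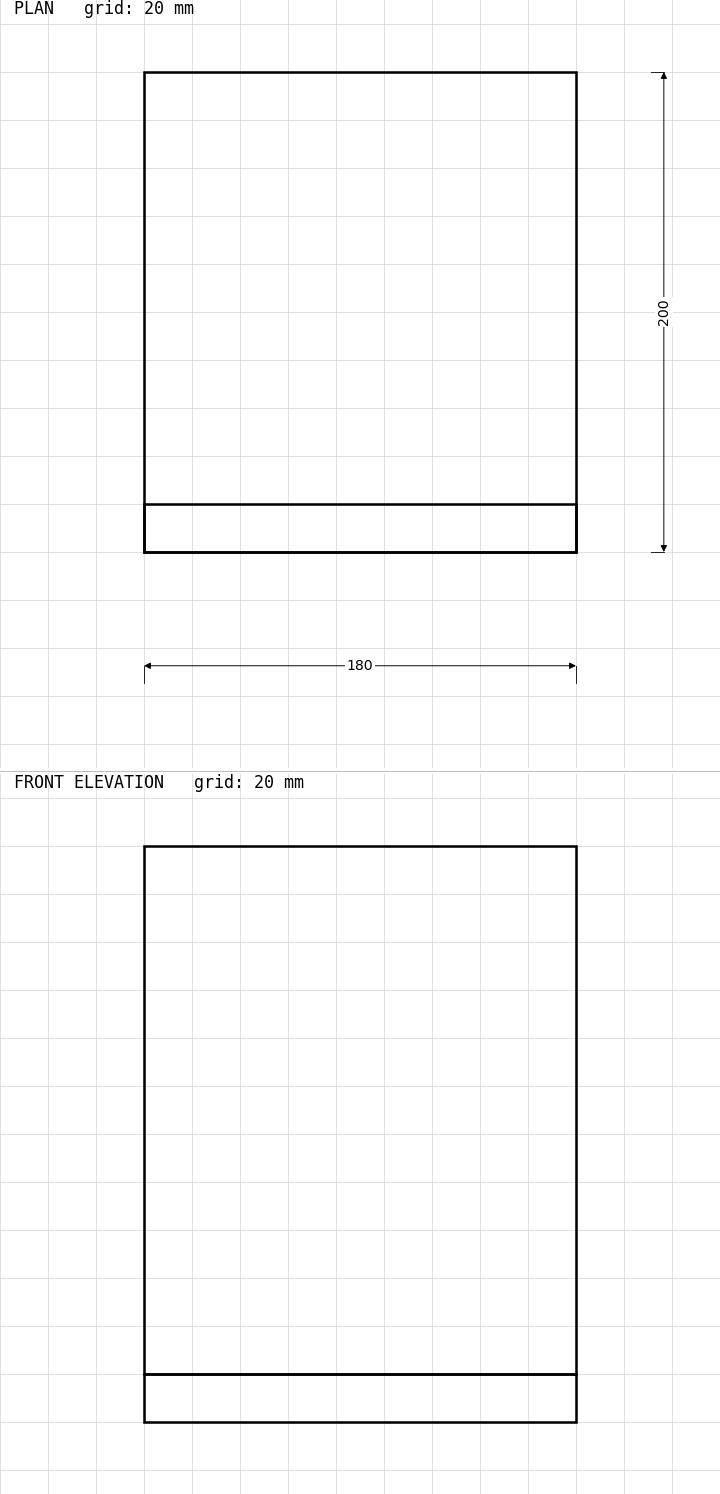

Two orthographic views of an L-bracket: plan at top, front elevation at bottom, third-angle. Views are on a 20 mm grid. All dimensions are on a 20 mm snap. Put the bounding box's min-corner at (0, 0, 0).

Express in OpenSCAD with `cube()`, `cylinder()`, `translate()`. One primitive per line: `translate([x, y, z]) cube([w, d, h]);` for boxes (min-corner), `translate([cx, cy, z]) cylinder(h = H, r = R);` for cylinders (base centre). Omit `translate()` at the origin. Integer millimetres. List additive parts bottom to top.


cube([180, 200, 20]);
translate([0, 0, 20]) cube([180, 20, 220]);
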